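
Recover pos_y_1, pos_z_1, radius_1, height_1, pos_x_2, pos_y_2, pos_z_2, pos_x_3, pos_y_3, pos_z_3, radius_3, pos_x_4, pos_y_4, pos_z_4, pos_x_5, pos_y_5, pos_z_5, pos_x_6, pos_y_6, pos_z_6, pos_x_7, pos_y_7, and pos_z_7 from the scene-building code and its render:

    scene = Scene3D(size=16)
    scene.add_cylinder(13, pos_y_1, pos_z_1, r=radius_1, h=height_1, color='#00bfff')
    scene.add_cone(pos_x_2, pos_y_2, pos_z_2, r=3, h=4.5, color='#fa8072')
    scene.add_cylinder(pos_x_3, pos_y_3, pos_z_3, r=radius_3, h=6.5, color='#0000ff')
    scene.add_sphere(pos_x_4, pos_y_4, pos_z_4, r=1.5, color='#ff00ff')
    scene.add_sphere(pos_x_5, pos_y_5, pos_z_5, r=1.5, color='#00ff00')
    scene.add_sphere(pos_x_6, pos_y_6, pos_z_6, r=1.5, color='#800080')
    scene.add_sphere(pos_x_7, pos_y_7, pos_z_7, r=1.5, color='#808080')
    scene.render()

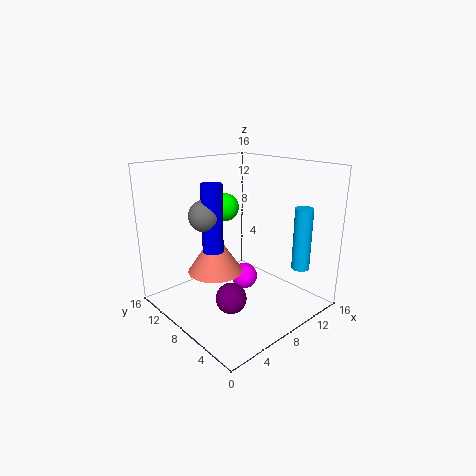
pos_y_1 = 3
pos_z_1 = 4.5
radius_1 = 1
height_1 = 7
pos_x_2 = 5.5
pos_y_2 = 9
pos_z_2 = 4.5
pos_x_3 = 3
pos_y_3 = 6
pos_z_3 = 8.5
radius_3 = 1
pos_x_4 = 9
pos_y_4 = 8
pos_z_4 = 3
pos_x_5 = 7
pos_y_5 = 9
pos_z_5 = 11.5
pos_x_6 = 3.5
pos_y_6 = 4
pos_z_6 = 4
pos_x_7 = 2.5
pos_y_7 = 6.5
pos_z_7 = 12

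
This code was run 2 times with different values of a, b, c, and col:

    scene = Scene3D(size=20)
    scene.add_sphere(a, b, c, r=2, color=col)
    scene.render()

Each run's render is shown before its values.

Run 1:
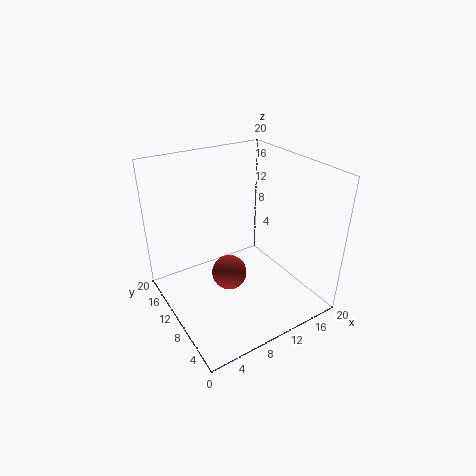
a = 5; b = 4; c = 10; col = 'brown'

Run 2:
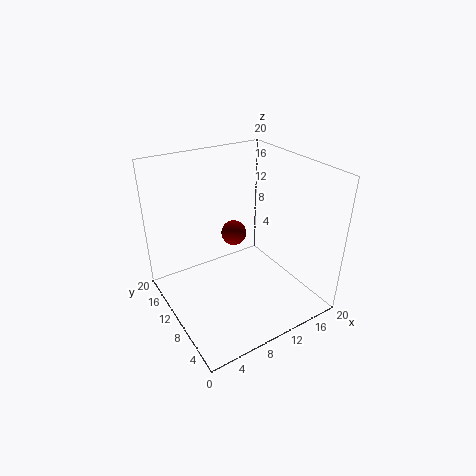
a = 13; b = 16; c = 7; col = 'maroon'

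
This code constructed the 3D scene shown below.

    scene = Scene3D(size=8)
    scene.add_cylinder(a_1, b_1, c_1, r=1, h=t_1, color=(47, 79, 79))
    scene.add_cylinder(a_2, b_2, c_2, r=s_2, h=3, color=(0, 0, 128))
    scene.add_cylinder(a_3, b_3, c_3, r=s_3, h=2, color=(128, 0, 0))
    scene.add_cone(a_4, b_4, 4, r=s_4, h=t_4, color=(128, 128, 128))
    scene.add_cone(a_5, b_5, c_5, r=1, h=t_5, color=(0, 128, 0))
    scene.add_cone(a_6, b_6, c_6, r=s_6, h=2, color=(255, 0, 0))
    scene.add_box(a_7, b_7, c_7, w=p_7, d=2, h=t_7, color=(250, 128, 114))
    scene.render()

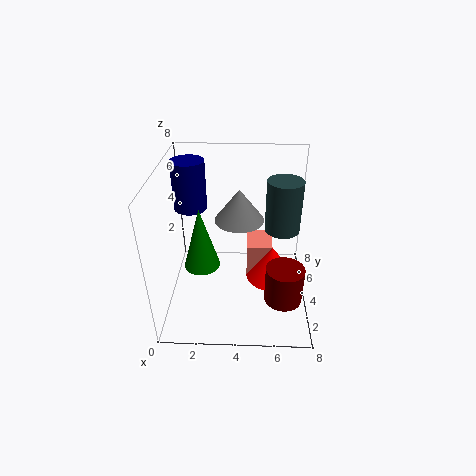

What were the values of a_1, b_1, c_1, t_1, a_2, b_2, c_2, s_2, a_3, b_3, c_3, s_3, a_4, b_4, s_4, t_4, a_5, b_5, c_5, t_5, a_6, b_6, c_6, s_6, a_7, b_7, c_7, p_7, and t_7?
a_1 = 6.5, b_1 = 5, c_1 = 4, t_1 = 3, a_2 = 1, b_2 = 6.5, c_2 = 4.5, s_2 = 1, a_3 = 6.5, b_3 = 2, c_3 = 1.5, s_3 = 1, a_4 = 4, b_4 = 6, s_4 = 1.5, t_4 = 2, a_5 = 2, b_5 = 3.5, c_5 = 2.5, t_5 = 3.5, a_6 = 6, b_6 = 4.5, c_6 = 1, s_6 = 1.5, a_7 = 4.5, b_7 = 4.5, c_7 = 1, p_7 = 1.5, t_7 = 2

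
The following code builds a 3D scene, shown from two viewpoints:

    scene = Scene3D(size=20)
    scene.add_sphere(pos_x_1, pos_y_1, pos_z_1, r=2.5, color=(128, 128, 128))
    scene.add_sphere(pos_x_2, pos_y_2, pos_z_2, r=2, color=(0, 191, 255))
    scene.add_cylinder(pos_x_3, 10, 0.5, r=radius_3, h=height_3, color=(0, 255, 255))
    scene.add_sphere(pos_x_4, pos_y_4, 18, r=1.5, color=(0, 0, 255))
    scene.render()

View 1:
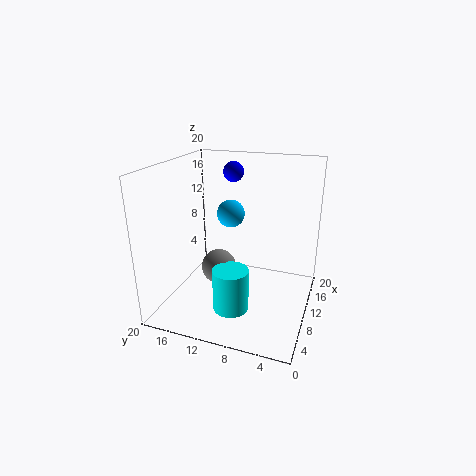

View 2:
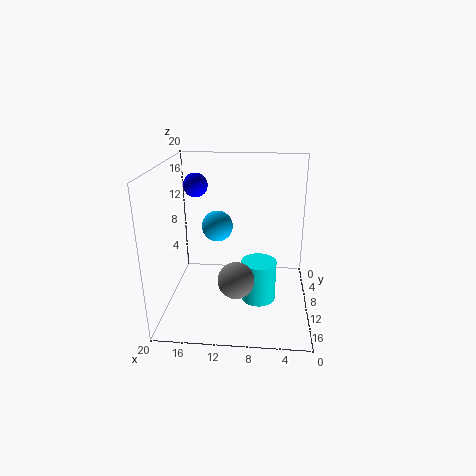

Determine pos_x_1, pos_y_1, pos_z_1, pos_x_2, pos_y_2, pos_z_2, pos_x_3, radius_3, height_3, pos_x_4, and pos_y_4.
pos_x_1 = 10, pos_y_1 = 13, pos_z_1 = 5, pos_x_2 = 12.5, pos_y_2 = 12, pos_z_2 = 12.5, pos_x_3 = 7, radius_3 = 2.5, height_3 = 6, pos_x_4 = 15, pos_y_4 = 12.5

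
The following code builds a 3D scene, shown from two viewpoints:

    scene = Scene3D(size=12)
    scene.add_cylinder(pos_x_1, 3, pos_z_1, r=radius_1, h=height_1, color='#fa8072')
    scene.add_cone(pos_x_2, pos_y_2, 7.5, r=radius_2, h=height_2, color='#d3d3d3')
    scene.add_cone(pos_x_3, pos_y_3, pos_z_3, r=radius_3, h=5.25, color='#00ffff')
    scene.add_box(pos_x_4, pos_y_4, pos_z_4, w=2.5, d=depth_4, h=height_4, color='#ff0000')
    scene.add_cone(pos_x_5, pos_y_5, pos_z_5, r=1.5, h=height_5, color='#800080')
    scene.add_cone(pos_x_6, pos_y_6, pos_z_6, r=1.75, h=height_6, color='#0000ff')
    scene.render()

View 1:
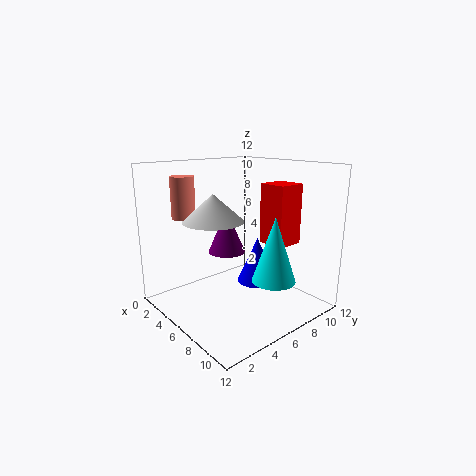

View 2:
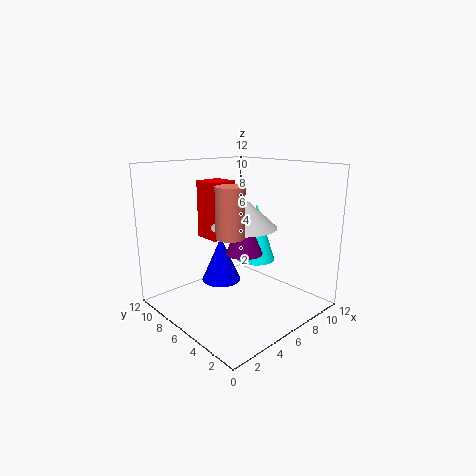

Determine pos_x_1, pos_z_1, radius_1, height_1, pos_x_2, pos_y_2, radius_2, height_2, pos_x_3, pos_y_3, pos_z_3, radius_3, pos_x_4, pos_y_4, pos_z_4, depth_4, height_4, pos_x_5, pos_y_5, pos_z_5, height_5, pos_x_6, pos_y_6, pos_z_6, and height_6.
pos_x_1 = 2.5
pos_z_1 = 7.5
radius_1 = 1
height_1 = 3.5
pos_x_2 = 5
pos_y_2 = 4.25
radius_2 = 2.5
height_2 = 2.25
pos_x_3 = 9.25
pos_y_3 = 7
pos_z_3 = 3
radius_3 = 1.75
pos_x_4 = 5.75
pos_y_4 = 8.75
pos_z_4 = 5
depth_4 = 2.5
height_4 = 5.25
pos_x_5 = 5.75
pos_y_5 = 5
pos_z_5 = 5
height_5 = 3.5
pos_x_6 = 6
pos_y_6 = 8.25
pos_z_6 = 1.5
height_6 = 4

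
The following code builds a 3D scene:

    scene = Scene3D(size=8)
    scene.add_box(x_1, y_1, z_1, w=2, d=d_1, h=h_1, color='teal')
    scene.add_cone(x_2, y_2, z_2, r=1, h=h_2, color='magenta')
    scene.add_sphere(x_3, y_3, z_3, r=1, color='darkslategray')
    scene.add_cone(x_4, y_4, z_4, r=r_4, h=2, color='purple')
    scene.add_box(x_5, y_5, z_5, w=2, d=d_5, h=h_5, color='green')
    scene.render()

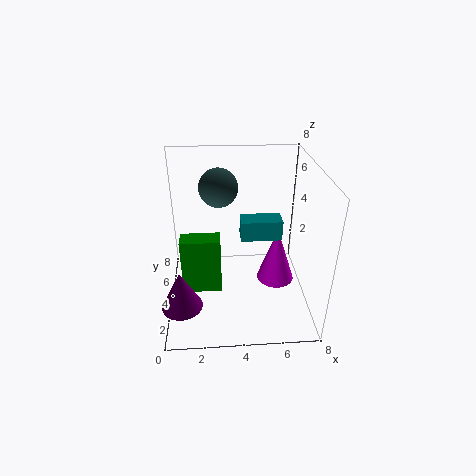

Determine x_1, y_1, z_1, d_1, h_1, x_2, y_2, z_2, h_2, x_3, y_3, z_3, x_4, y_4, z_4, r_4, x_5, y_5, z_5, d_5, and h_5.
x_1 = 4; y_1 = 2; z_1 = 5; d_1 = 1; h_1 = 1; x_2 = 6; y_2 = 3; z_2 = 2; h_2 = 3; x_3 = 3; y_3 = 4; z_3 = 7; x_4 = 1; y_4 = 1; z_4 = 2; r_4 = 1; x_5 = 1; y_5 = 2; z_5 = 2; d_5 = 1; h_5 = 3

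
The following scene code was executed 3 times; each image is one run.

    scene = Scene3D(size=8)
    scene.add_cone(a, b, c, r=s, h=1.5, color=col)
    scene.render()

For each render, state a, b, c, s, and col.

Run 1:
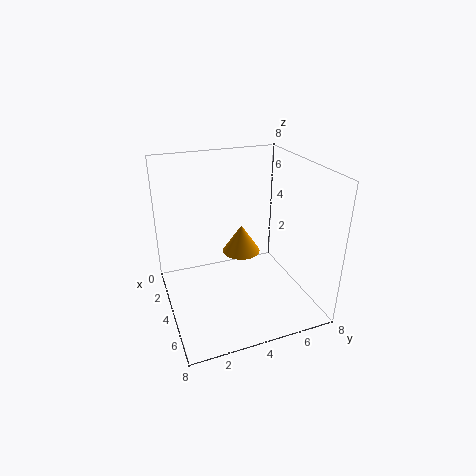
a = 4.5; b = 4; c = 3.5; s = 1; col = 'orange'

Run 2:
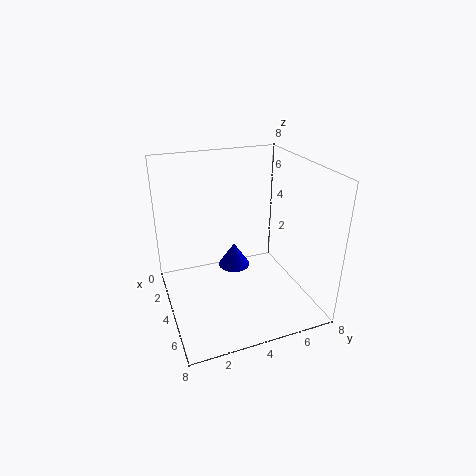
a = 2; b = 4.5; c = 1; s = 1; col = 'blue'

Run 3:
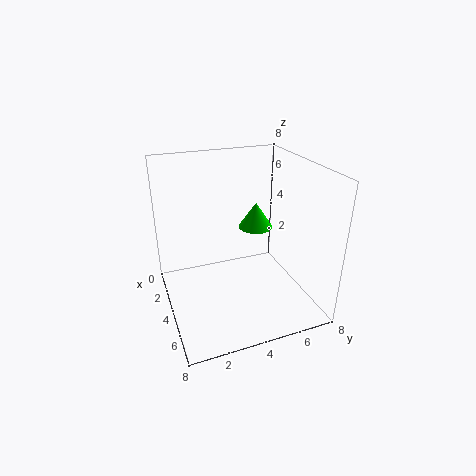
a = 3; b = 5.5; c = 4; s = 1; col = 'lime'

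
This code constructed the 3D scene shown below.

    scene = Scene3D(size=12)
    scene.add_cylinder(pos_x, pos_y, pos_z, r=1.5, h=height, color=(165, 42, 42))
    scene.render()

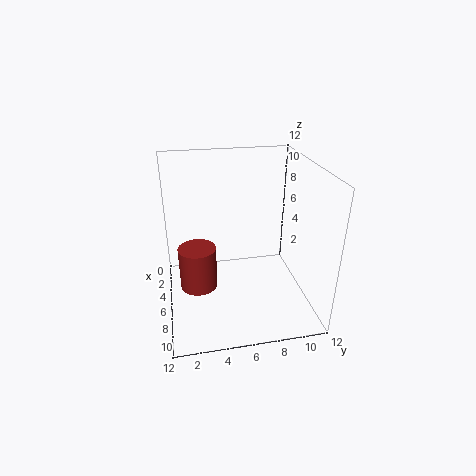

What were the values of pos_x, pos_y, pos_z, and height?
pos_x = 7
pos_y = 2.5
pos_z = 2.5
height = 3.5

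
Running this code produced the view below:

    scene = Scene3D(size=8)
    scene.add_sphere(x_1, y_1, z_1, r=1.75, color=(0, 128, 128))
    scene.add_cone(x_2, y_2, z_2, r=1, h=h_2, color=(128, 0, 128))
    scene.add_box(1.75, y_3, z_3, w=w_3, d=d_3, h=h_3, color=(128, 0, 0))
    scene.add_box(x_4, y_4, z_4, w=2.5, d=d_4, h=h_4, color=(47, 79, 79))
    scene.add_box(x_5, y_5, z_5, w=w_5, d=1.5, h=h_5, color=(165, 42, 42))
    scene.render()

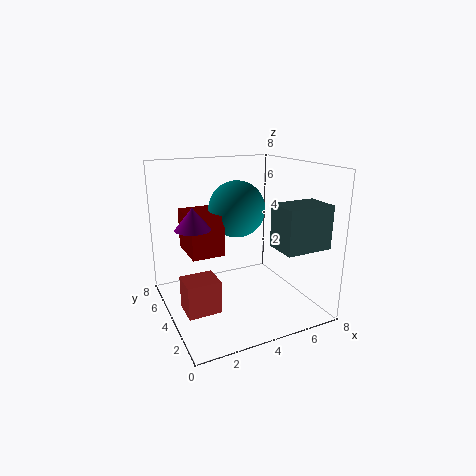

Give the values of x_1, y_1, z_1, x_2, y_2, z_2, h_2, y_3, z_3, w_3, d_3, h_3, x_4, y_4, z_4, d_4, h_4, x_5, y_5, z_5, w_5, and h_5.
x_1 = 5; y_1 = 6.25; z_1 = 5; x_2 = 1.75; y_2 = 5; z_2 = 4.5; h_2 = 1.25; y_3 = 5.25; z_3 = 2.5; w_3 = 2; d_3 = 2.75; h_3 = 2.5; x_4 = 5; y_4 = 0.5; z_4 = 4; d_4 = 1.75; h_4 = 2.25; x_5 = 0.5; y_5 = 2.25; z_5 = 0.75; w_5 = 1.75; h_5 = 1.75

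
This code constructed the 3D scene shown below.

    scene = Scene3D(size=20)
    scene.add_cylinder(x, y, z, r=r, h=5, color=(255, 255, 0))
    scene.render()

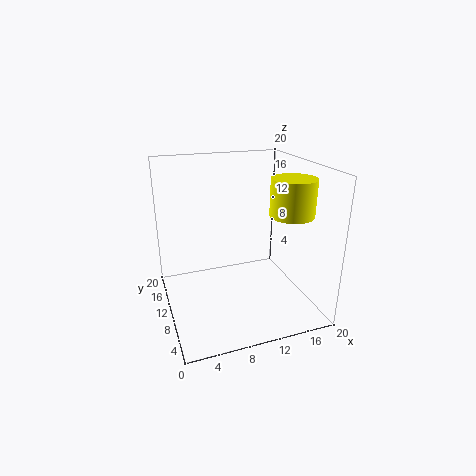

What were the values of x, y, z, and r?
x = 16.5, y = 7, z = 13.5, r = 3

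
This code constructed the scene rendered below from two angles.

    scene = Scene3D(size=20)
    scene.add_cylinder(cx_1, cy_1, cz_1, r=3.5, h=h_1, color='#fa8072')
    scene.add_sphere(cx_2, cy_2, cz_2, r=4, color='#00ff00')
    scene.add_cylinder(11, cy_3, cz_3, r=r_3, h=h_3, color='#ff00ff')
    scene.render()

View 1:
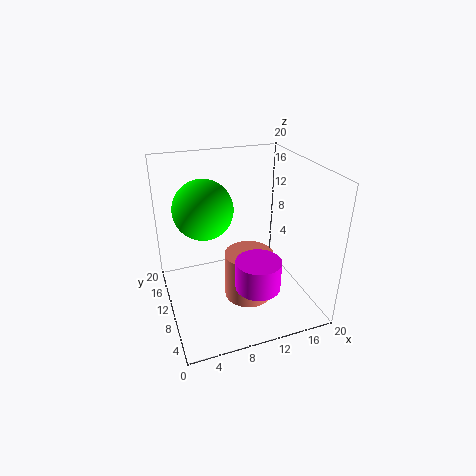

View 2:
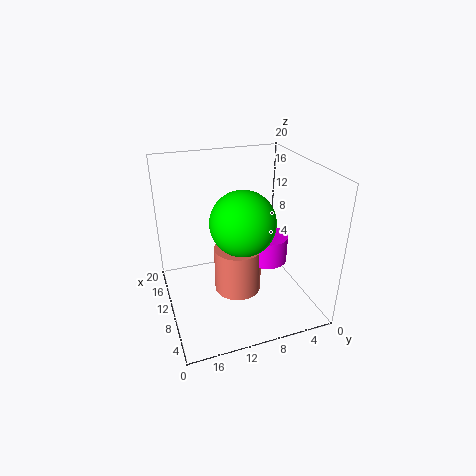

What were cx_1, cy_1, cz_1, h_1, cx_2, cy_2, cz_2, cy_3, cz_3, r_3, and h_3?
cx_1 = 11.5
cy_1 = 9.5
cz_1 = 0.5
h_1 = 7
cx_2 = 5.5
cy_2 = 11
cz_2 = 14.5
cy_3 = 5
cz_3 = 5
r_3 = 3
h_3 = 4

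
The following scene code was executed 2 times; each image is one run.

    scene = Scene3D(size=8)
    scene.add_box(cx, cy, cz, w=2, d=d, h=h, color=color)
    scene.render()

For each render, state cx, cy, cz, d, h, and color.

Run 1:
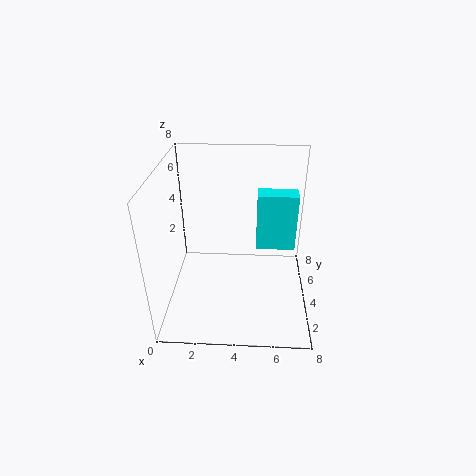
cx = 5; cy = 3; cz = 4; d = 1; h = 3; color = 'cyan'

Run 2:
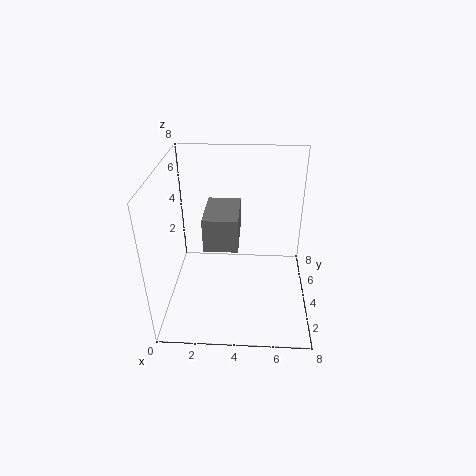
cx = 2; cy = 4; cz = 3; d = 3; h = 2; color = 'gray'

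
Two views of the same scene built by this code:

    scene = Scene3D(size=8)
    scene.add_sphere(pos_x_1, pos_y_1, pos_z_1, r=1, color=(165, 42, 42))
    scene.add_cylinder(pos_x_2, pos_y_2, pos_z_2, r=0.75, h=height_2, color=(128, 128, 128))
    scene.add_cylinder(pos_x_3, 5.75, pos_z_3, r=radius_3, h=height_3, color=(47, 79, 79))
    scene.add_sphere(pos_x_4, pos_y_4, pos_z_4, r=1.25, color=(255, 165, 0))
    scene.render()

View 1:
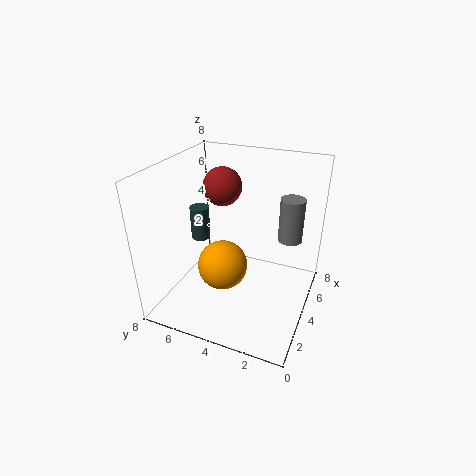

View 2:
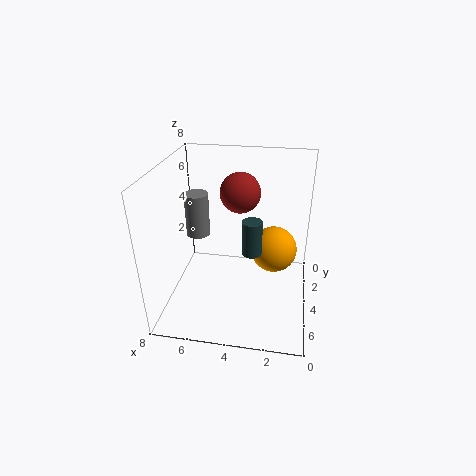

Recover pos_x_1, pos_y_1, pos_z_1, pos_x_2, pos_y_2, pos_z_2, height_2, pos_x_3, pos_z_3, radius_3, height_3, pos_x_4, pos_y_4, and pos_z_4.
pos_x_1 = 3.75, pos_y_1 = 4.75, pos_z_1 = 7, pos_x_2 = 7, pos_y_2 = 1.75, pos_z_2 = 2.75, height_2 = 2.75, pos_x_3 = 3, pos_z_3 = 4.25, radius_3 = 0.5, height_3 = 1.75, pos_x_4 = 2, pos_y_4 = 4, pos_z_4 = 3.5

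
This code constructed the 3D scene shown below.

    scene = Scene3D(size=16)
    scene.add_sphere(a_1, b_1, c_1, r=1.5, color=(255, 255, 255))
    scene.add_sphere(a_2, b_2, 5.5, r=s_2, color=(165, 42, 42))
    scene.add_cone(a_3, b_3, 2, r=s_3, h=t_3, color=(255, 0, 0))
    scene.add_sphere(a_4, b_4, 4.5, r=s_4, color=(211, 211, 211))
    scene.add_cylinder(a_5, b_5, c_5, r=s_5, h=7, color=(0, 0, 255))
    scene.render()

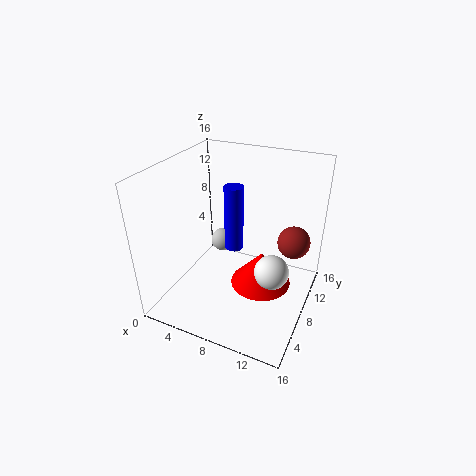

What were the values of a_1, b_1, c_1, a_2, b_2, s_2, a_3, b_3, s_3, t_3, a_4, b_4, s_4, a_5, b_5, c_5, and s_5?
a_1 = 14; b_1 = 2; c_1 = 9.5; a_2 = 13; b_2 = 13.5; s_2 = 2; a_3 = 10.5; b_3 = 9; s_3 = 3.5; t_3 = 4; a_4 = 4; b_4 = 12; s_4 = 1.5; a_5 = 8; b_5 = 7; c_5 = 7.5; s_5 = 1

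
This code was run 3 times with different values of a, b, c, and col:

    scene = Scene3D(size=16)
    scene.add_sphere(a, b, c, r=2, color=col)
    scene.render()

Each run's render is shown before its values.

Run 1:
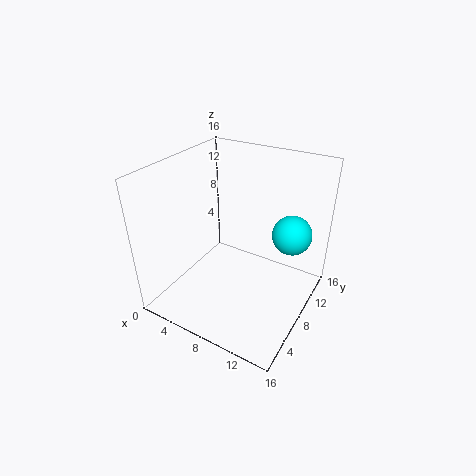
a = 14, b = 8.5, c = 10, col = 'cyan'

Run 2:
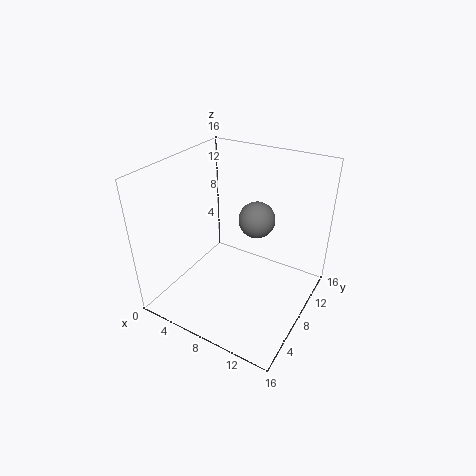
a = 9.5, b = 9.5, c = 10, col = 'gray'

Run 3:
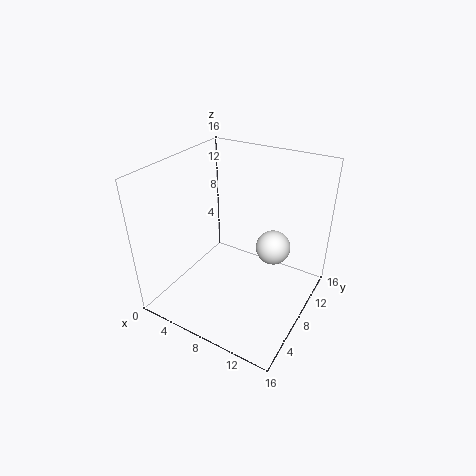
a = 11, b = 11, c = 6, col = 'white'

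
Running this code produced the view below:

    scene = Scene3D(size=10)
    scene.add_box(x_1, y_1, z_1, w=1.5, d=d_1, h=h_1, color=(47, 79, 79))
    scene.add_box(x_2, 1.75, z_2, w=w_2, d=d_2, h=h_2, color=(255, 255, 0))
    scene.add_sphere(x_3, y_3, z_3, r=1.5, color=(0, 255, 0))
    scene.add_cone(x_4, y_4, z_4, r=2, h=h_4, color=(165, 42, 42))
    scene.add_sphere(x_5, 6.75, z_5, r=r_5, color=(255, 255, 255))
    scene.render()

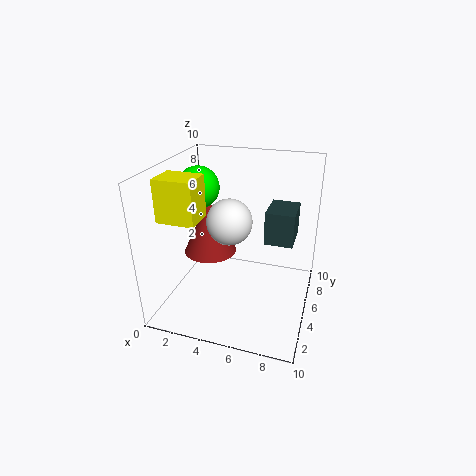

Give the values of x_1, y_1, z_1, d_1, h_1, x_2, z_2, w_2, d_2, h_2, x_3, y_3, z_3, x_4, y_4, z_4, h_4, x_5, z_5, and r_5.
x_1 = 7.75; y_1 = 0.75; z_1 = 7.25; d_1 = 2; h_1 = 1.75; x_2 = 0.75; z_2 = 7; w_2 = 2.5; d_2 = 2; h_2 = 2.75; x_3 = 1.75; y_3 = 6; z_3 = 8; x_4 = 2.25; y_4 = 6.5; z_4 = 2.75; h_4 = 4.25; x_5 = 3.75; z_5 = 5.25; r_5 = 1.75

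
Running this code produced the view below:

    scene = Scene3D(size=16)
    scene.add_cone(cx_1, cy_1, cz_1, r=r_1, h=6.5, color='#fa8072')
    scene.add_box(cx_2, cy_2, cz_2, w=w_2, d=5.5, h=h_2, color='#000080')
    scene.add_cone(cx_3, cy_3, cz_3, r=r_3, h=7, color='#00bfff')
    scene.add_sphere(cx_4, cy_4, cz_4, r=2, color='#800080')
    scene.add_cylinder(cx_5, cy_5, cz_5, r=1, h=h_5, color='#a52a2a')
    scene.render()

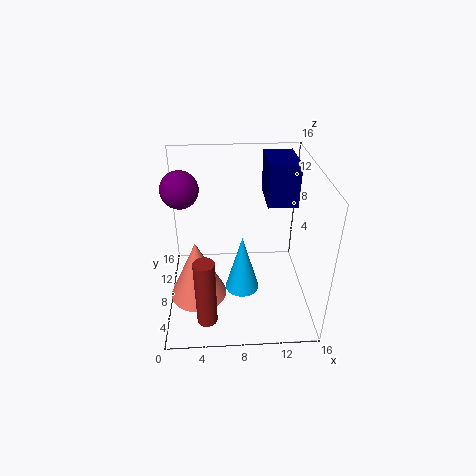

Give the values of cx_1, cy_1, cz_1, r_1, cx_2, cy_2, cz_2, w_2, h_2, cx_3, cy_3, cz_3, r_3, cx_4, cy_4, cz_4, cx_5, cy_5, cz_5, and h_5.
cx_1 = 3.5
cy_1 = 5
cz_1 = 3
r_1 = 3
cx_2 = 11.5
cy_2 = 10
cz_2 = 10.5
w_2 = 3.5
h_2 = 5
cx_3 = 8.5
cy_3 = 8
cz_3 = 1
r_3 = 2
cx_4 = 2
cy_4 = 9
cz_4 = 13.5
cx_5 = 4.5
cy_5 = 1
cz_5 = 3
h_5 = 7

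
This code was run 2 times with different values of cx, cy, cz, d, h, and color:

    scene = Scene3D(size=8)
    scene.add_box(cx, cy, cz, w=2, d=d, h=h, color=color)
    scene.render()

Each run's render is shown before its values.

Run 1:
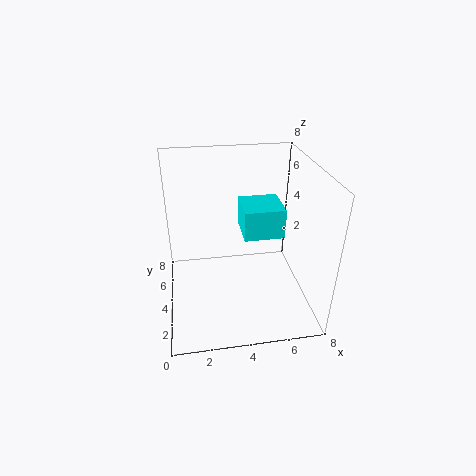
cx = 4, cy = 2, cz = 5, d = 2, h = 1.5, color = 'cyan'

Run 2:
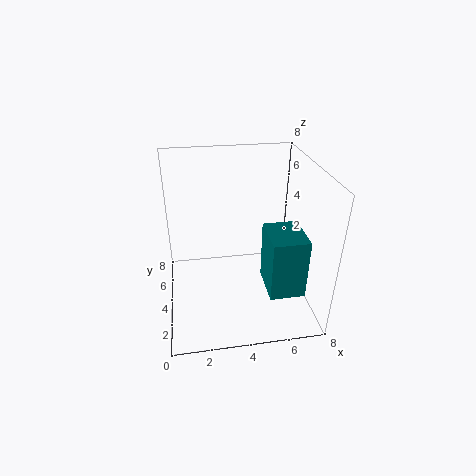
cx = 5.5, cy = 2, cz = 1, d = 2.5, h = 3.5, color = 'teal'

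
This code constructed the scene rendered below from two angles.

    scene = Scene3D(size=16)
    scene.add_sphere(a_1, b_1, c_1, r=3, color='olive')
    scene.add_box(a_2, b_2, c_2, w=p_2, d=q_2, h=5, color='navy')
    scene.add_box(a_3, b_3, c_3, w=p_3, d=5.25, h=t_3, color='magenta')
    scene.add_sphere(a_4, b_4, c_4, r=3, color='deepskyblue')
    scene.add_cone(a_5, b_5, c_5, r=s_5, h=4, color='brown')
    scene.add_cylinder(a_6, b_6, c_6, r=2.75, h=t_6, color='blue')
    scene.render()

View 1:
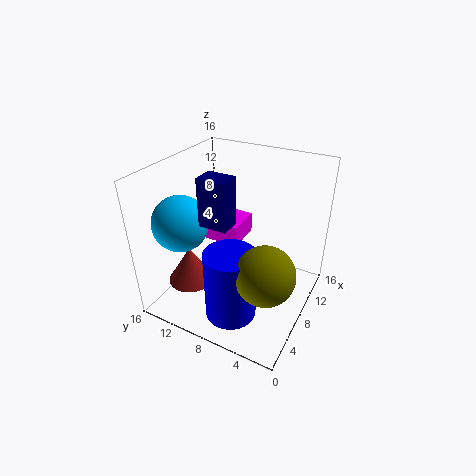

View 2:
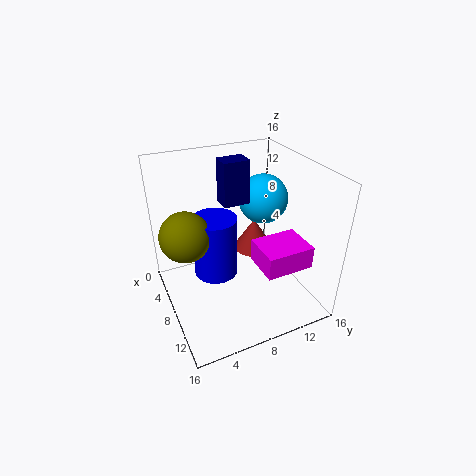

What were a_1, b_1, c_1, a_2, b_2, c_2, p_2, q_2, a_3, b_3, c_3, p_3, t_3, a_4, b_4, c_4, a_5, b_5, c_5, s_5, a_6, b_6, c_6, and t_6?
a_1 = 4.25; b_1 = 3; c_1 = 7.25; a_2 = 4; b_2 = 7.25; c_2 = 11; p_2 = 2.25; q_2 = 3; a_3 = 9.25; b_3 = 9; c_3 = 5.75; p_3 = 4.25; t_3 = 2.5; a_4 = 4.5; b_4 = 13; c_4 = 10.25; a_5 = 4.25; b_5 = 12; c_5 = 3.5; s_5 = 2.5; a_6 = 4; b_6 = 6.75; c_6 = 1; t_6 = 7.75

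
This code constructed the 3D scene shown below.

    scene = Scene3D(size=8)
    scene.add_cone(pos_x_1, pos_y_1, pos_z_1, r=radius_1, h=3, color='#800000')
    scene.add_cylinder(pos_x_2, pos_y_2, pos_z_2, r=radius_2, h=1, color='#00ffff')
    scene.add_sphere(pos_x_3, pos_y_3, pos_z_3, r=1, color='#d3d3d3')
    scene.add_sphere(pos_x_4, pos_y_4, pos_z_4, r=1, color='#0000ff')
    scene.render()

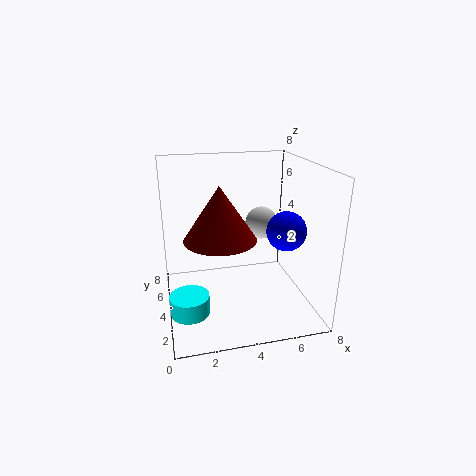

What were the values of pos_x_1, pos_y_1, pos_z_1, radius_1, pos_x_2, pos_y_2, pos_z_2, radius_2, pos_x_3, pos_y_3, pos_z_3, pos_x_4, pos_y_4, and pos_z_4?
pos_x_1 = 3; pos_y_1 = 4; pos_z_1 = 4; radius_1 = 2; pos_x_2 = 1; pos_y_2 = 2; pos_z_2 = 1; radius_2 = 1; pos_x_3 = 6; pos_y_3 = 6; pos_z_3 = 4; pos_x_4 = 6; pos_y_4 = 2; pos_z_4 = 5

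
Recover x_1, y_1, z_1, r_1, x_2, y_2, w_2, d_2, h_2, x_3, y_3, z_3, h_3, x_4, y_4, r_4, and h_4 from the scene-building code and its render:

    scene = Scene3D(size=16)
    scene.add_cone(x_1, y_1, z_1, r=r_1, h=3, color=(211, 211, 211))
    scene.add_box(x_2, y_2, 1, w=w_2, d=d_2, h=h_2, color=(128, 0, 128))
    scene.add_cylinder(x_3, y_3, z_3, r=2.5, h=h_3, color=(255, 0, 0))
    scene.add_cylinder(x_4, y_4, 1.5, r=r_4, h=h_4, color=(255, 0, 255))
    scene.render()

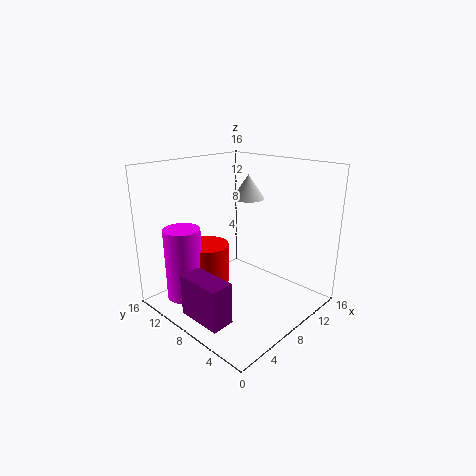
x_1 = 13; y_1 = 11; z_1 = 11; r_1 = 2; x_2 = 1; y_2 = 4.5; w_2 = 2.5; d_2 = 5; h_2 = 4.5; x_3 = 6; y_3 = 11; z_3 = 2.5; h_3 = 4.5; x_4 = 3; y_4 = 11.5; r_4 = 2; h_4 = 8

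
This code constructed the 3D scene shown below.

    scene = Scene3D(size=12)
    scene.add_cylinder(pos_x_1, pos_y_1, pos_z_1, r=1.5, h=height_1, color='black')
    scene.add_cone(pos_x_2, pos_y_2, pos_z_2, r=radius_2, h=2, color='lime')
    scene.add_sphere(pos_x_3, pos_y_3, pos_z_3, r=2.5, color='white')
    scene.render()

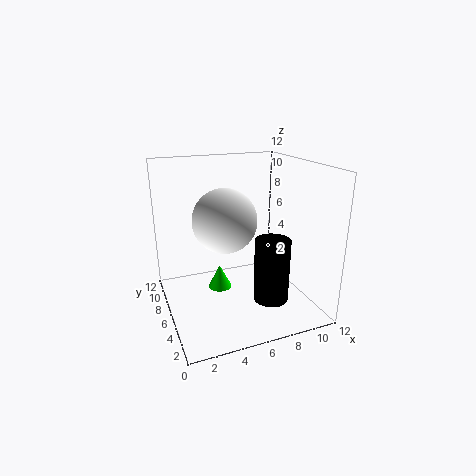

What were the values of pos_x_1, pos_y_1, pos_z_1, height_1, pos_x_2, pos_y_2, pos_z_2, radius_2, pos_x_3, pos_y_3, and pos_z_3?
pos_x_1 = 8.5, pos_y_1 = 4.5, pos_z_1 = 0.5, height_1 = 5.5, pos_x_2 = 4.5, pos_y_2 = 6.5, pos_z_2 = 1.5, radius_2 = 1, pos_x_3 = 4.5, pos_y_3 = 5, pos_z_3 = 8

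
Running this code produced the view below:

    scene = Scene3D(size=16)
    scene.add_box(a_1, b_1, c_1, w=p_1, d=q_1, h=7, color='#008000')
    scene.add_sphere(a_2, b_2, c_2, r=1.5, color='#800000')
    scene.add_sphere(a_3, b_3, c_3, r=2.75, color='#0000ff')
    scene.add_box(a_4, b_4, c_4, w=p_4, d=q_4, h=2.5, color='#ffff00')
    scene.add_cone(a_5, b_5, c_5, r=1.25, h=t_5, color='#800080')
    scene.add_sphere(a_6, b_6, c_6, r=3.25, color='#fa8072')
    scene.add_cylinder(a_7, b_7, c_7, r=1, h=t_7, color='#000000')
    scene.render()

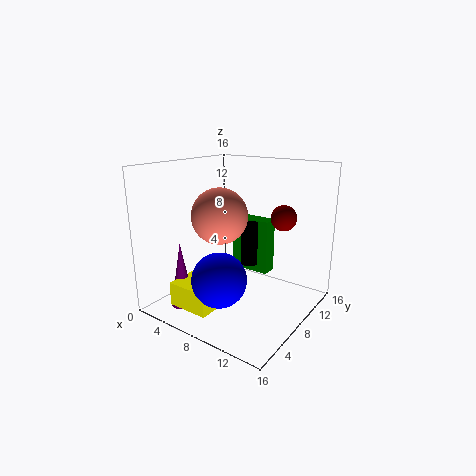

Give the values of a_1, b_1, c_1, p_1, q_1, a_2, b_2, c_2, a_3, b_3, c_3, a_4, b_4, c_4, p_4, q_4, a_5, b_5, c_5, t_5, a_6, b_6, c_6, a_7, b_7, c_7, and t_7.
a_1 = 3.25; b_1 = 13.5; c_1 = 1.5; p_1 = 5.25; q_1 = 2; a_2 = 11.25; b_2 = 12.5; c_2 = 9.75; a_3 = 9.25; b_3 = 3; c_3 = 5.25; a_4 = 4.5; b_4 = 0.75; c_4 = 2; p_4 = 4.5; q_4 = 4.25; a_5 = 4.5; b_5 = 2.5; c_5 = 1.25; t_5 = 7; a_6 = 5.25; b_6 = 8.25; c_6 = 10; a_7 = 7.25; b_7 = 11.5; c_7 = 3.5; t_7 = 5.25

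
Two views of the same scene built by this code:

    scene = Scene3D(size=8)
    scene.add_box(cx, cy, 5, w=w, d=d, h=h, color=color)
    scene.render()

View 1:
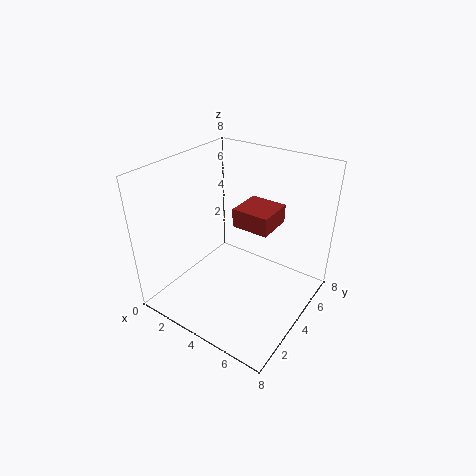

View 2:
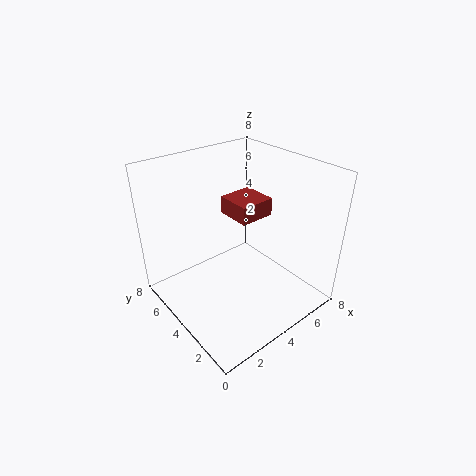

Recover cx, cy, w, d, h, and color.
cx = 4; cy = 3.5; w = 2; d = 2; h = 1; color = 'brown'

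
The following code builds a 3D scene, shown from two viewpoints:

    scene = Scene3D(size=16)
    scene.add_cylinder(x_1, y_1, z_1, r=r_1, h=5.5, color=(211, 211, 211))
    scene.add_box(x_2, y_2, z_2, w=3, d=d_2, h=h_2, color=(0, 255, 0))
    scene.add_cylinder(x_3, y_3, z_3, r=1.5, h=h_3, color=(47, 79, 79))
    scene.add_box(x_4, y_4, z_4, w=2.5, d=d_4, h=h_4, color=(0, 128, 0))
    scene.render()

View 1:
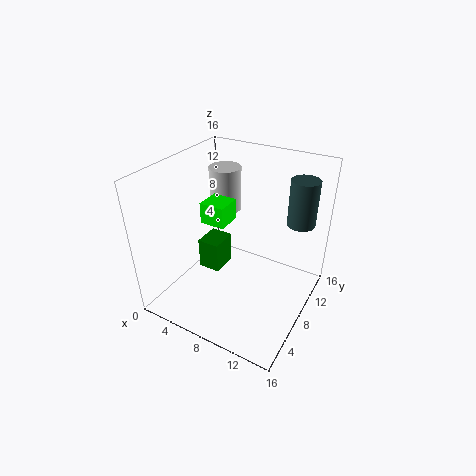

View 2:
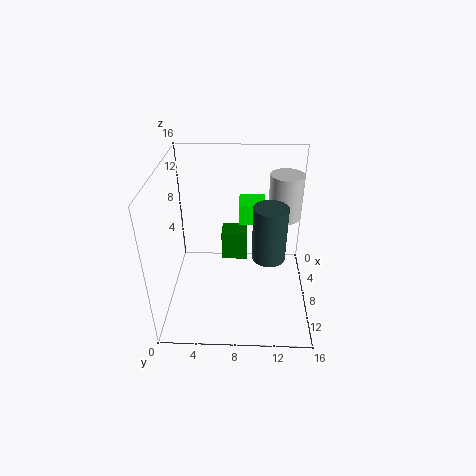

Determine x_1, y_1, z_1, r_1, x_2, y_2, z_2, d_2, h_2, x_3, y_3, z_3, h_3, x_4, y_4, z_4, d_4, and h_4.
x_1 = 3
y_1 = 13.5
z_1 = 8
r_1 = 2
x_2 = 3
y_2 = 8
z_2 = 8.5
d_2 = 3
h_2 = 2.5
x_3 = 14
y_3 = 11
z_3 = 10
h_3 = 5
x_4 = 4
y_4 = 6
z_4 = 4
d_4 = 3
h_4 = 3.5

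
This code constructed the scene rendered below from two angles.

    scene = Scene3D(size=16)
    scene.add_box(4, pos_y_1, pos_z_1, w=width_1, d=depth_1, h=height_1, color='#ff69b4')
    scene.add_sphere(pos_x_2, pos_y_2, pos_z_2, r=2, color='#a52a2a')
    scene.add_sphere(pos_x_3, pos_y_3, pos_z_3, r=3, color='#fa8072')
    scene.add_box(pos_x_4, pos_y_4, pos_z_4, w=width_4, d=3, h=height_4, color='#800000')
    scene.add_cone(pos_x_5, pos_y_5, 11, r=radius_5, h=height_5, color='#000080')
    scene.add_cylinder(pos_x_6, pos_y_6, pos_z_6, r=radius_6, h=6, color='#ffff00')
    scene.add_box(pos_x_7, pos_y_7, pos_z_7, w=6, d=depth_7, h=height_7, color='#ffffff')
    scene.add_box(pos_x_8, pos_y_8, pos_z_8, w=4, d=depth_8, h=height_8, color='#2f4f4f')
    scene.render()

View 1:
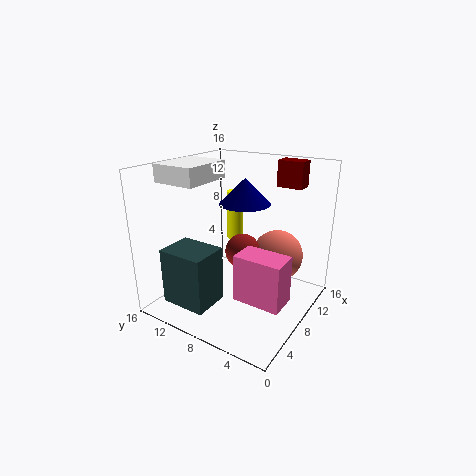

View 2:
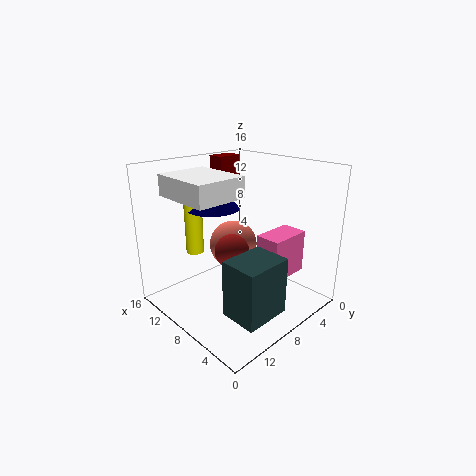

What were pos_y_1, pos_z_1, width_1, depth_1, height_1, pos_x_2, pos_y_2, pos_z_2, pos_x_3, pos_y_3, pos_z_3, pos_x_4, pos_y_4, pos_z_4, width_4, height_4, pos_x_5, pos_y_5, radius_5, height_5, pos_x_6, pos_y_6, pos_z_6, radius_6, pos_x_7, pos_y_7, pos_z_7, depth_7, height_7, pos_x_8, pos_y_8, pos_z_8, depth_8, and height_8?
pos_y_1 = 1
pos_z_1 = 3
width_1 = 3
depth_1 = 5
height_1 = 5
pos_x_2 = 9
pos_y_2 = 8
pos_z_2 = 6
pos_x_3 = 12
pos_y_3 = 5
pos_z_3 = 5
pos_x_4 = 13
pos_y_4 = 3
pos_z_4 = 13
width_4 = 2
height_4 = 3
pos_x_5 = 11
pos_y_5 = 9
radius_5 = 3
height_5 = 3
pos_x_6 = 12
pos_y_6 = 11
pos_z_6 = 6
radius_6 = 1
pos_x_7 = 4
pos_y_7 = 11
pos_z_7 = 14
depth_7 = 5
height_7 = 2
pos_x_8 = 1
pos_y_8 = 8
pos_z_8 = 2
depth_8 = 5
height_8 = 6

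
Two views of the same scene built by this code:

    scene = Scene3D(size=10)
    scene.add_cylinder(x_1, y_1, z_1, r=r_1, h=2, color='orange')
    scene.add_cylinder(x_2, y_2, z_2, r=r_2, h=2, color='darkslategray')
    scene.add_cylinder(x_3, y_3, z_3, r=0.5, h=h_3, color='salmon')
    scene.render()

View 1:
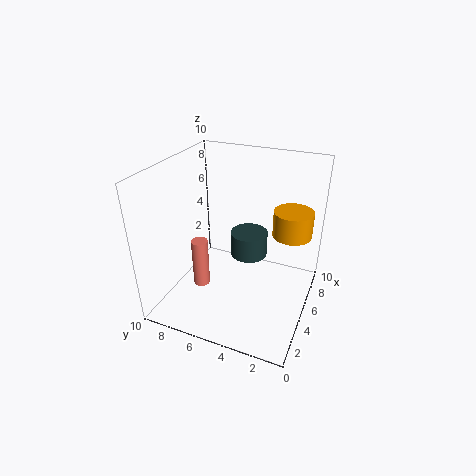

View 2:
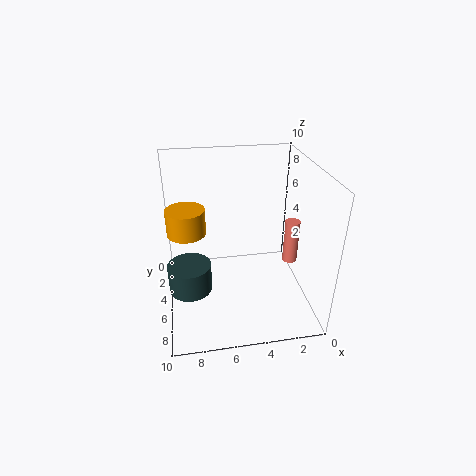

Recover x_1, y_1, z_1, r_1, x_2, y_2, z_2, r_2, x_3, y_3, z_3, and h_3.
x_1 = 8.5, y_1 = 2, z_1 = 4, r_1 = 1.5, x_2 = 8.5, y_2 = 5.5, z_2 = 1.5, r_2 = 1.5, x_3 = 1.5, y_3 = 6, z_3 = 3.5, h_3 = 3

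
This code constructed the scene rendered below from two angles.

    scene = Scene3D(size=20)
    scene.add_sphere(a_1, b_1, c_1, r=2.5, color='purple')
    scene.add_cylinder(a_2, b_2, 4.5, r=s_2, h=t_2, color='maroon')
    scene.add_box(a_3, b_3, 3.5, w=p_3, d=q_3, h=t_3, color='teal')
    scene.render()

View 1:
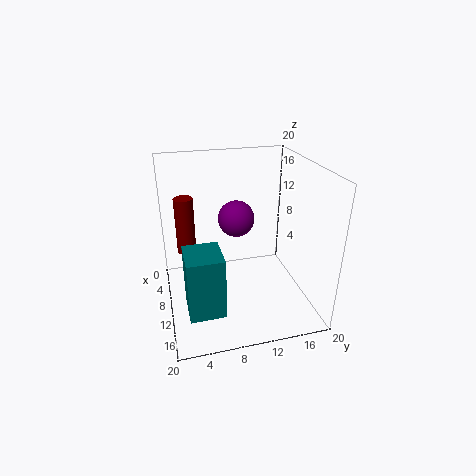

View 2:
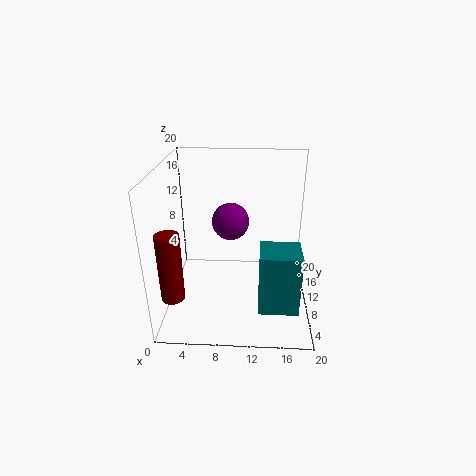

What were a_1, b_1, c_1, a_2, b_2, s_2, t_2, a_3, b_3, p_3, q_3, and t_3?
a_1 = 9
b_1 = 10
c_1 = 12.5
a_2 = 2
b_2 = 3.5
s_2 = 1.5
t_2 = 9
a_3 = 13
b_3 = 2
p_3 = 5
q_3 = 4.5
t_3 = 8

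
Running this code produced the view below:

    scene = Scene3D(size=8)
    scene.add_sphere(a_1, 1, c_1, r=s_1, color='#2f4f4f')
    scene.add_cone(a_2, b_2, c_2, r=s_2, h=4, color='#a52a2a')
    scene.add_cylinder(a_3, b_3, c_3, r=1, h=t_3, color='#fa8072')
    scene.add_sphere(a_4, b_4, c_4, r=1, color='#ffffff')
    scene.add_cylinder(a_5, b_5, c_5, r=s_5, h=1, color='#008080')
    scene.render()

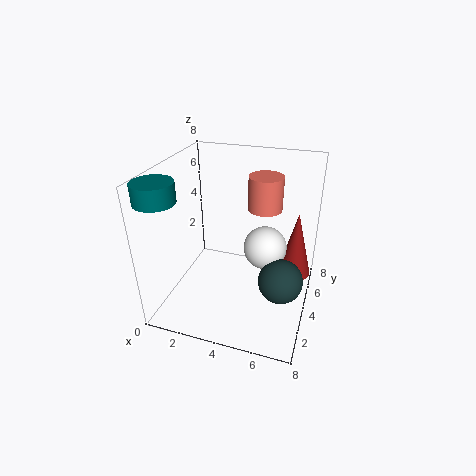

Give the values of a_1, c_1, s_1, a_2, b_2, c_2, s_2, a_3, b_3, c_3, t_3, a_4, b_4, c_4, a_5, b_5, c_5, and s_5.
a_1 = 7; c_1 = 4; s_1 = 1; a_2 = 7; b_2 = 6; c_2 = 1; s_2 = 1; a_3 = 5; b_3 = 6; c_3 = 5; t_3 = 2; a_4 = 6; b_4 = 2; c_4 = 5; a_5 = 1; b_5 = 1; c_5 = 7; s_5 = 1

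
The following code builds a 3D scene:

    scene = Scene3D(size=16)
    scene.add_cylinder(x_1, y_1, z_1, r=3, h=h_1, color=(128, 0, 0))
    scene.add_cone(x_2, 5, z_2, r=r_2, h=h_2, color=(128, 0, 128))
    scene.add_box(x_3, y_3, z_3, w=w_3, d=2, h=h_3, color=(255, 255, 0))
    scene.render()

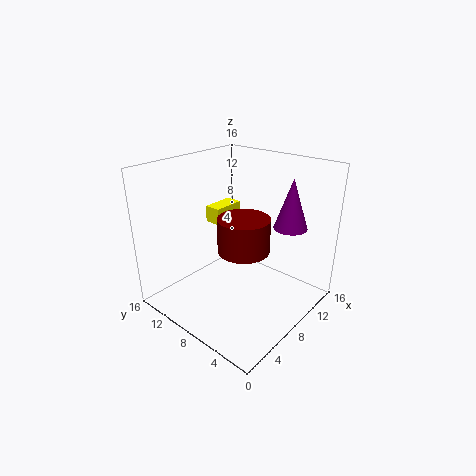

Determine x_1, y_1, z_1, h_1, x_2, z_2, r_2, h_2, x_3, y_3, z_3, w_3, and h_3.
x_1 = 9; y_1 = 8; z_1 = 6; h_1 = 4; x_2 = 14; z_2 = 8; r_2 = 2; h_2 = 6; x_3 = 9; y_3 = 12; z_3 = 8; w_3 = 4; h_3 = 2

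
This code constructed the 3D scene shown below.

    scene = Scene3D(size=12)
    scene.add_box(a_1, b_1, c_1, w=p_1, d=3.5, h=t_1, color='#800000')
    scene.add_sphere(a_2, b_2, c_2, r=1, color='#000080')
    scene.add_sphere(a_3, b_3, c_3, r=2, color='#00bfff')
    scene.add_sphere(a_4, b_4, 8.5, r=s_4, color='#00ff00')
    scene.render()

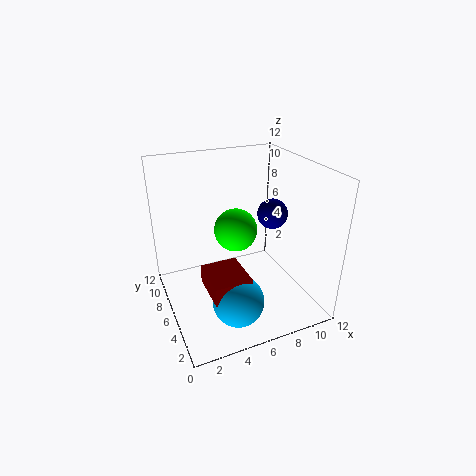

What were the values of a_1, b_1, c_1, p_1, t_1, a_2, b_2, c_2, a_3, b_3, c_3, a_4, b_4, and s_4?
a_1 = 2.5
b_1 = 2
c_1 = 3
p_1 = 3
t_1 = 1.5
a_2 = 6.5
b_2 = 1.5
c_2 = 10
a_3 = 4.5
b_3 = 2.5
c_3 = 2.5
a_4 = 4.5
b_4 = 3
s_4 = 1.5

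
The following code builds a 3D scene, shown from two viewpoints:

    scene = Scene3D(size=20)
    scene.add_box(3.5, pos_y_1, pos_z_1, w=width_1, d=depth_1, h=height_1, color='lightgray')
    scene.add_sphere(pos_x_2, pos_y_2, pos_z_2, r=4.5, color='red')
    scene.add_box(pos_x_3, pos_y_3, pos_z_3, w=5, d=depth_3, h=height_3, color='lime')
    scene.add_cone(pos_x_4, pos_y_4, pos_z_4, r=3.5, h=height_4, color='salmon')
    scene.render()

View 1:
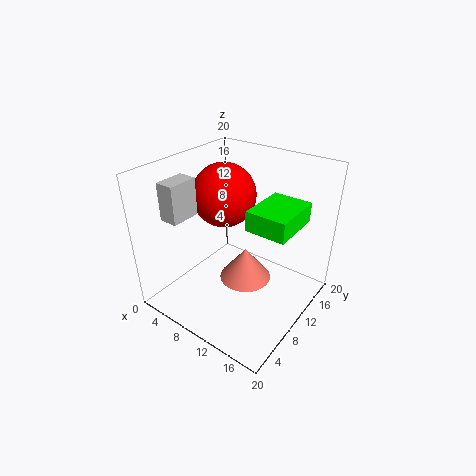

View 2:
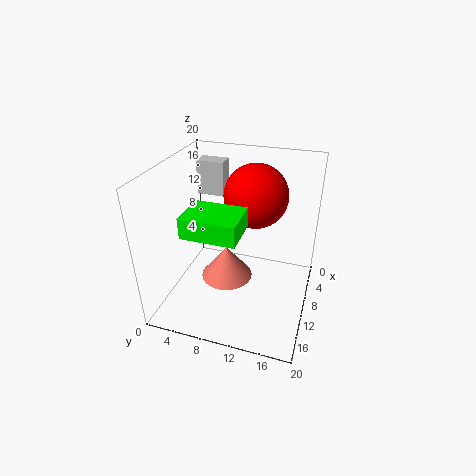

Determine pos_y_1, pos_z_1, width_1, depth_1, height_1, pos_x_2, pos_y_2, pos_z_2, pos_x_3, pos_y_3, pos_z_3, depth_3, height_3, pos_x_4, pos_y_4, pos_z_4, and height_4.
pos_y_1 = 2.5, pos_z_1 = 14, width_1 = 2.5, depth_1 = 4, height_1 = 5, pos_x_2 = 6.5, pos_y_2 = 11.5, pos_z_2 = 15, pos_x_3 = 14, pos_y_3 = 6, pos_z_3 = 14.5, depth_3 = 6.5, height_3 = 2.5, pos_x_4 = 12, pos_y_4 = 9, pos_z_4 = 5, height_4 = 4.5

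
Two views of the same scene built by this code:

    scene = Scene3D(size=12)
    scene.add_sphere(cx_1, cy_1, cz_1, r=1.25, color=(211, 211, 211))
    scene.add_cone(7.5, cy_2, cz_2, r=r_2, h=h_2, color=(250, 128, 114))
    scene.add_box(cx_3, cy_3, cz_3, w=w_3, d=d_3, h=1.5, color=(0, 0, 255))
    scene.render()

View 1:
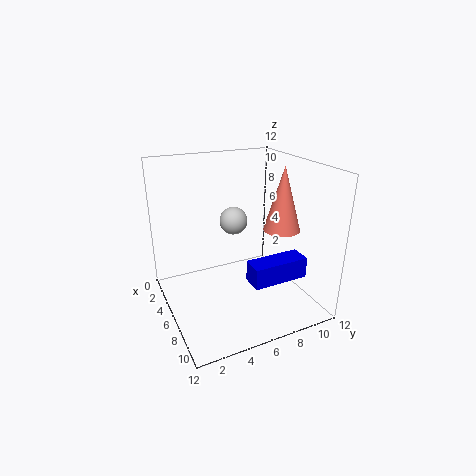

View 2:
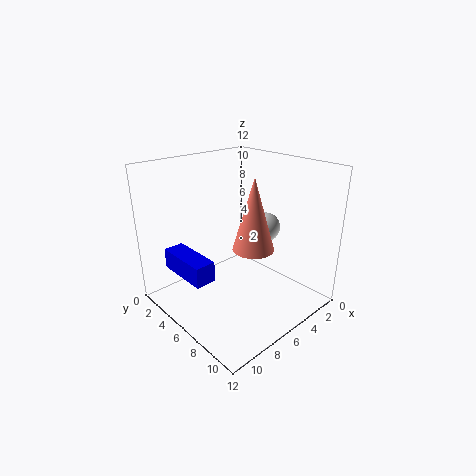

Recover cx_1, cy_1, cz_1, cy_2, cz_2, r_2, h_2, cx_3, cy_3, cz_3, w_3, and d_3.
cx_1 = 3.5; cy_1 = 6.75; cz_1 = 6.5; cy_2 = 9.25; cz_2 = 6.75; r_2 = 1.5; h_2 = 5.25; cx_3 = 10.5; cy_3 = 4.5; cz_3 = 5; w_3 = 1.5; d_3 = 4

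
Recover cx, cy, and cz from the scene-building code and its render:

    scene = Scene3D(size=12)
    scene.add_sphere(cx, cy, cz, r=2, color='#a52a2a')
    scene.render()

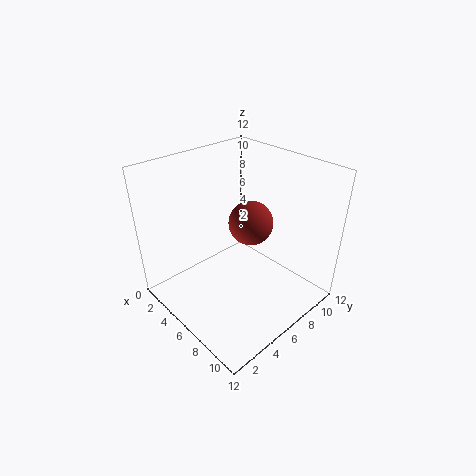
cx = 5, cy = 8.5, cz = 6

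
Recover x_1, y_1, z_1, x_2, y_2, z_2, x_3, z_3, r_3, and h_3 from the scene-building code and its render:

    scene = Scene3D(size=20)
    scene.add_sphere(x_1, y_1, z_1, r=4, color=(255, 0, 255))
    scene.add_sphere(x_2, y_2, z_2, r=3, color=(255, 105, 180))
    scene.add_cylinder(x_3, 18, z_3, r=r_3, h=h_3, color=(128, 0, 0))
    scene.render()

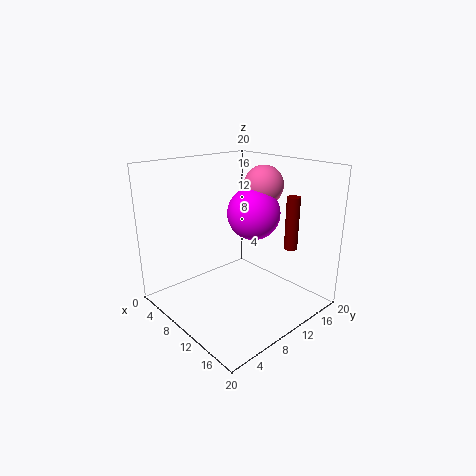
x_1 = 8; y_1 = 15; z_1 = 12; x_2 = 8; y_2 = 17; z_2 = 16; x_3 = 13; z_3 = 7; r_3 = 1; h_3 = 8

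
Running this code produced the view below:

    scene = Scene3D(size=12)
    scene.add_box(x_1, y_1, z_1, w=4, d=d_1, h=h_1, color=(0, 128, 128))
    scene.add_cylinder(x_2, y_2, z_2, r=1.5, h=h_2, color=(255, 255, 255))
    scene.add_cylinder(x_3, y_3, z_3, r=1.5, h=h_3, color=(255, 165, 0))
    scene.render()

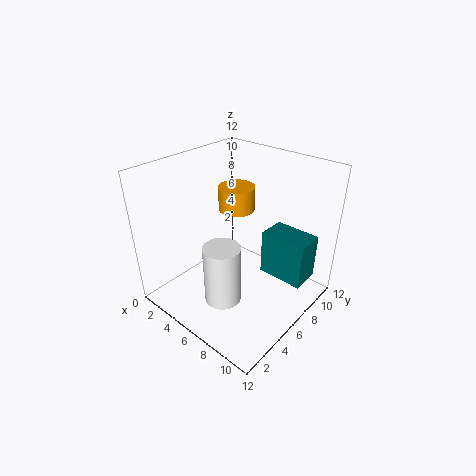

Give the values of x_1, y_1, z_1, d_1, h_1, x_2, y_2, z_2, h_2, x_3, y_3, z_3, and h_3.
x_1 = 7; y_1 = 8; z_1 = 2; d_1 = 2.5; h_1 = 4; x_2 = 6.5; y_2 = 3.5; z_2 = 1.5; h_2 = 5; x_3 = 5; y_3 = 7; z_3 = 8; h_3 = 2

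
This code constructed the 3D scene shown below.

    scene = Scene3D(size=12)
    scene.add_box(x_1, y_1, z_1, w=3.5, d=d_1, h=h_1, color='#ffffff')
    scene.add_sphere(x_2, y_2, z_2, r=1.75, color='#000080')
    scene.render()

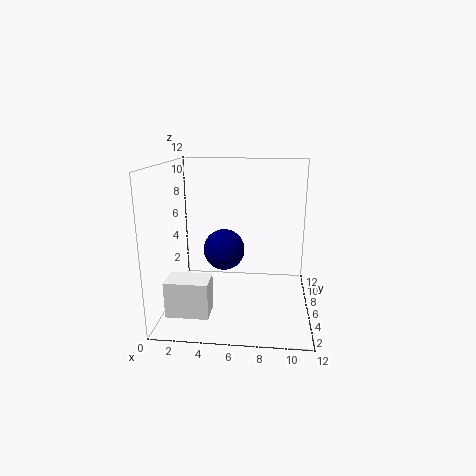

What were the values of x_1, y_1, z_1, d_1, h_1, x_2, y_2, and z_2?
x_1 = 0.5, y_1 = 2.5, z_1 = 0.25, d_1 = 2.25, h_1 = 3, x_2 = 4.75, y_2 = 6.5, z_2 = 4.75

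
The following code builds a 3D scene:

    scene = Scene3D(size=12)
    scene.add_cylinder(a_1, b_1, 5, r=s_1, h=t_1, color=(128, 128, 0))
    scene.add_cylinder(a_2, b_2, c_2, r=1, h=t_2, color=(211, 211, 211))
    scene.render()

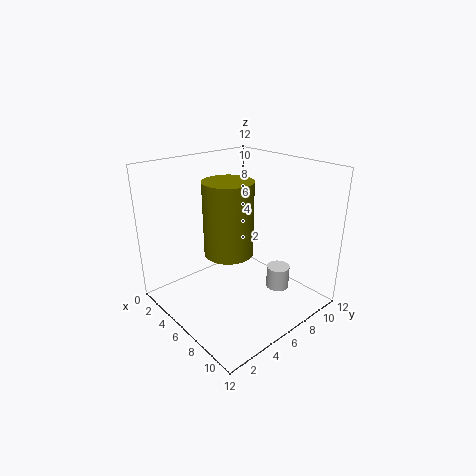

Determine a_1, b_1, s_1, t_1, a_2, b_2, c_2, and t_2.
a_1 = 6
b_1 = 5
s_1 = 2
t_1 = 6
a_2 = 8
b_2 = 9
c_2 = 1
t_2 = 2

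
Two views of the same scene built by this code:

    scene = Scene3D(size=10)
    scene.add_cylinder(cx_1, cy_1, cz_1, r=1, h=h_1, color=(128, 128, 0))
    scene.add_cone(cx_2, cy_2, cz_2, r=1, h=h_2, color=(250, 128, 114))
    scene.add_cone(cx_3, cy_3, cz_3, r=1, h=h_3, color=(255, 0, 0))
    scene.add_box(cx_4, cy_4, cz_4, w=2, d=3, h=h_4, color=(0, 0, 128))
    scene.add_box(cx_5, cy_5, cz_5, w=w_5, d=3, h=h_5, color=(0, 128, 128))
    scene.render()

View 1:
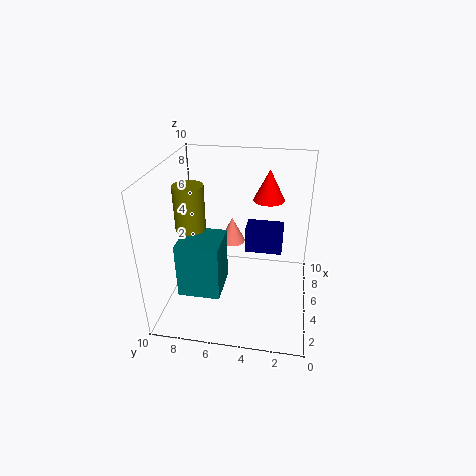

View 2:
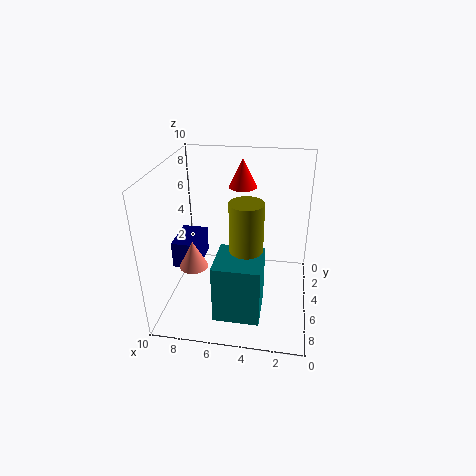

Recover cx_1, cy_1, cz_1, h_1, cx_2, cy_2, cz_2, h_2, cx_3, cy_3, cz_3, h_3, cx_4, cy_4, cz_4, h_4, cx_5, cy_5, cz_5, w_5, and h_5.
cx_1 = 4; cy_1 = 8; cz_1 = 6; h_1 = 3; cx_2 = 8; cy_2 = 6; cz_2 = 3; h_2 = 2; cx_3 = 5; cy_3 = 3; cz_3 = 8; h_3 = 2; cx_4 = 8; cy_4 = 2; cz_4 = 2; h_4 = 2; cx_5 = 3; cy_5 = 6; cz_5 = 1; w_5 = 3; h_5 = 4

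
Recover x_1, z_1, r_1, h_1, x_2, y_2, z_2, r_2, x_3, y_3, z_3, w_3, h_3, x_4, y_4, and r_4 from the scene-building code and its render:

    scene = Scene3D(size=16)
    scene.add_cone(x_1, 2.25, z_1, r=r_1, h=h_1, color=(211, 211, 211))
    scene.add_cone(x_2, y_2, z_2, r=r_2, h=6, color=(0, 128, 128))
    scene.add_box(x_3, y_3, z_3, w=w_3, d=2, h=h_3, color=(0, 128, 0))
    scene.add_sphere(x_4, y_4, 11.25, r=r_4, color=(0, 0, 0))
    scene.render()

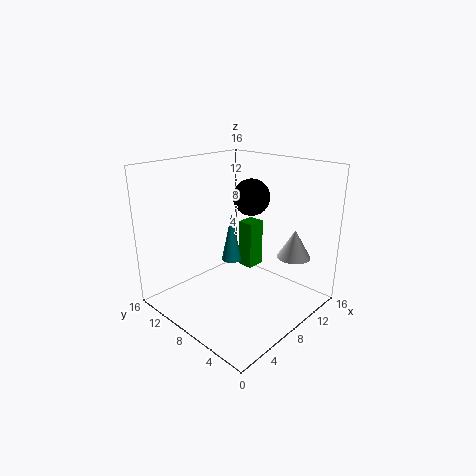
x_1 = 10.5; z_1 = 6.75; r_1 = 1.75; h_1 = 3; x_2 = 10.25; y_2 = 11.25; z_2 = 3.5; r_2 = 1.25; x_3 = 11; y_3 = 8.75; z_3 = 2.75; w_3 = 2.25; h_3 = 5.75; x_4 = 12.75; y_4 = 10.25; r_4 = 2.25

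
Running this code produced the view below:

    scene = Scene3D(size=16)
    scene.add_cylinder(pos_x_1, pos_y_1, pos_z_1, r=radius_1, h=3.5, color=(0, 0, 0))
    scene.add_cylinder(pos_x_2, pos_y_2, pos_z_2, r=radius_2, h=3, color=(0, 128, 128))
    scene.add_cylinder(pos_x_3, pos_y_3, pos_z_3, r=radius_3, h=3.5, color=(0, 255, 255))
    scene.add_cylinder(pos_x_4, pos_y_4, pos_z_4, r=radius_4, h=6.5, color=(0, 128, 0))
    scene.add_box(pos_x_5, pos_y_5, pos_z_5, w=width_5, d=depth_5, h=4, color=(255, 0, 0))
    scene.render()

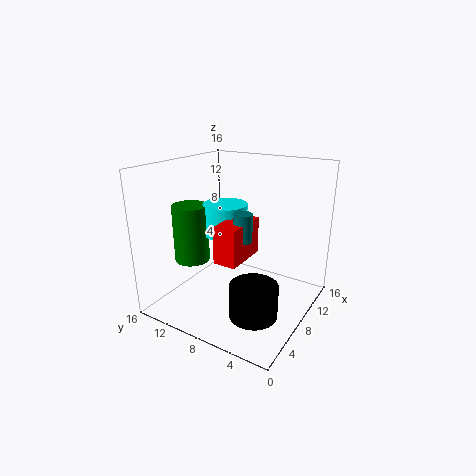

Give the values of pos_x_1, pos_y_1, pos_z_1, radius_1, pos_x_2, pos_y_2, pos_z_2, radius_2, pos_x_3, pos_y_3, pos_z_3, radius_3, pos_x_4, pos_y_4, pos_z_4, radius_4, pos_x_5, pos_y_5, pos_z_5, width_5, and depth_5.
pos_x_1 = 4.5, pos_y_1 = 4, pos_z_1 = 1.5, radius_1 = 2.5, pos_x_2 = 6.5, pos_y_2 = 6.5, pos_z_2 = 8.5, radius_2 = 1, pos_x_3 = 8.5, pos_y_3 = 10, pos_z_3 = 8, radius_3 = 2.5, pos_x_4 = 6, pos_y_4 = 13, pos_z_4 = 5, radius_4 = 2, pos_x_5 = 4, pos_y_5 = 6, pos_z_5 = 6.5, width_5 = 5, depth_5 = 2.5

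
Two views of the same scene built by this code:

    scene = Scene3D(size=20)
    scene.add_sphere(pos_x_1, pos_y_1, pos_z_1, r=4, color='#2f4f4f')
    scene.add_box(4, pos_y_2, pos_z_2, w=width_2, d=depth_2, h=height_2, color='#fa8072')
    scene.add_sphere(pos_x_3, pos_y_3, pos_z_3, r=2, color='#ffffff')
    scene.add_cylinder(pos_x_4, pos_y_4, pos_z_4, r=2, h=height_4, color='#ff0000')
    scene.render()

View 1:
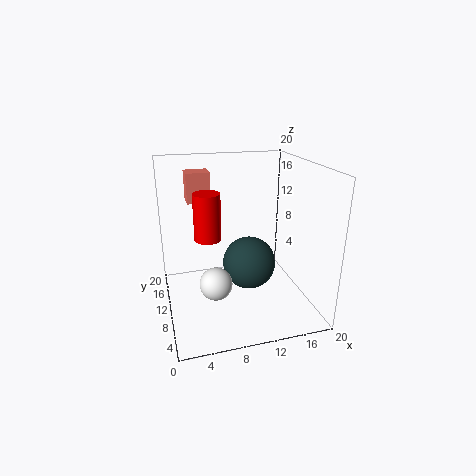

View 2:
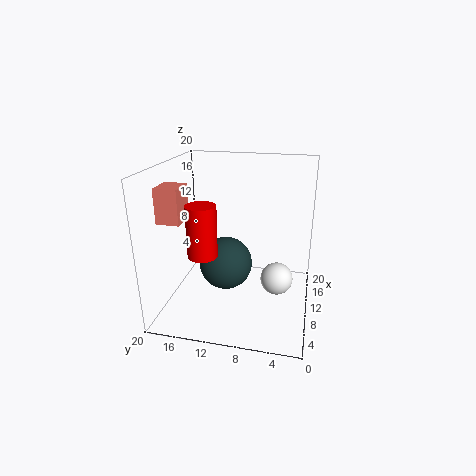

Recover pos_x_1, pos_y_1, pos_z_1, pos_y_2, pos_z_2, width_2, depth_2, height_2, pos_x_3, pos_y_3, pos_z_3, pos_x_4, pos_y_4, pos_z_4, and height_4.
pos_x_1 = 12.5
pos_y_1 = 12.5
pos_z_1 = 4.5
pos_y_2 = 16
pos_z_2 = 13.5
width_2 = 3.5
depth_2 = 3
height_2 = 4.5
pos_x_3 = 5.5
pos_y_3 = 4
pos_z_3 = 7
pos_x_4 = 6.5
pos_y_4 = 14
pos_z_4 = 8.5
height_4 = 7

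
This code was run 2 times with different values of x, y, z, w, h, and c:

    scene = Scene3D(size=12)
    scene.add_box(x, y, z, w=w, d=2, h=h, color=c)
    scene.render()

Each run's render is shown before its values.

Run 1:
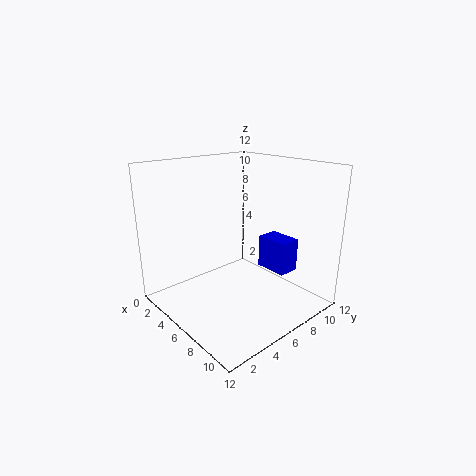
x = 5; y = 9.5; z = 2; w = 3; h = 3; c = 'blue'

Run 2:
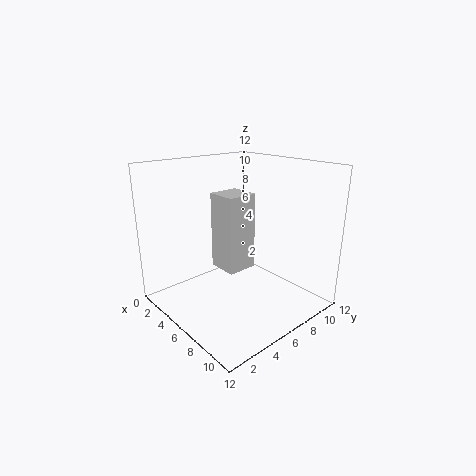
x = 8.5; y = 1.5; z = 6; w = 2; h = 5; c = 'lightgray'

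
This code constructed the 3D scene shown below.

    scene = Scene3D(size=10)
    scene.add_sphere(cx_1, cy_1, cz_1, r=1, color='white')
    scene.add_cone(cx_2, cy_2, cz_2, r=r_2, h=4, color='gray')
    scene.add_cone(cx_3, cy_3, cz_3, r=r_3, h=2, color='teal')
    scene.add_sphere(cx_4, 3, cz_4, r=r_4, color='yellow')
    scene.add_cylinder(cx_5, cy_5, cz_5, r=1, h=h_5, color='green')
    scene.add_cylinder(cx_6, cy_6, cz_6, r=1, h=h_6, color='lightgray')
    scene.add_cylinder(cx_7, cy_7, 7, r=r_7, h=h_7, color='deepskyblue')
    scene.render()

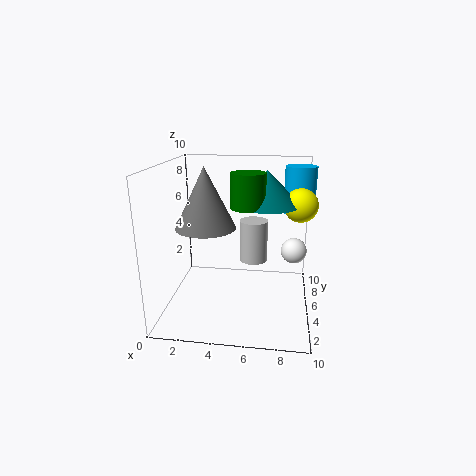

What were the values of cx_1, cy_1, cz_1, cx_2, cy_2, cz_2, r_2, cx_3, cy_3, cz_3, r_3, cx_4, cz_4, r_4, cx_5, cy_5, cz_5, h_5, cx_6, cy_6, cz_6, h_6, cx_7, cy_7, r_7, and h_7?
cx_1 = 9; cy_1 = 8; cz_1 = 3; cx_2 = 3; cy_2 = 4; cz_2 = 6; r_2 = 2; cx_3 = 7; cy_3 = 3; cz_3 = 8; r_3 = 2; cx_4 = 9; cz_4 = 8; r_4 = 1; cx_5 = 6; cy_5 = 2; cz_5 = 8; h_5 = 2; cx_6 = 6; cy_6 = 6; cz_6 = 3; h_6 = 3; cx_7 = 9; cy_7 = 5; r_7 = 1; h_7 = 3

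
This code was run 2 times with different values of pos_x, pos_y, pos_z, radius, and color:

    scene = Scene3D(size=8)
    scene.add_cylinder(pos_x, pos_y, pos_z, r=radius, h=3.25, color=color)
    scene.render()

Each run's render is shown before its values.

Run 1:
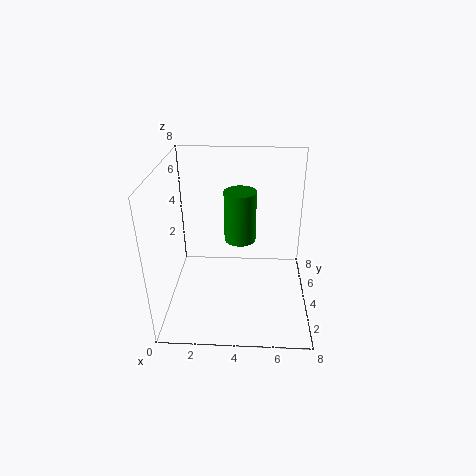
pos_x = 4; pos_y = 6.5; pos_z = 2.5; radius = 1; color = 'green'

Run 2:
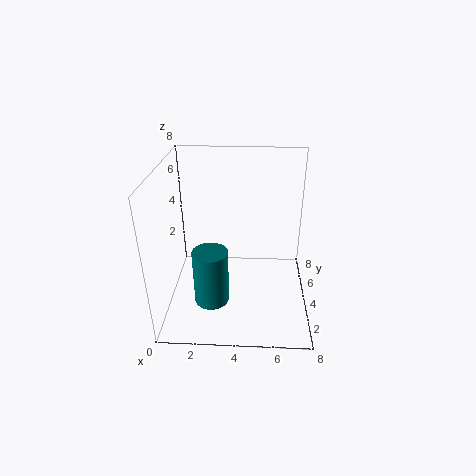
pos_x = 2.5; pos_y = 3.25; pos_z = 0.25; radius = 1; color = 'teal'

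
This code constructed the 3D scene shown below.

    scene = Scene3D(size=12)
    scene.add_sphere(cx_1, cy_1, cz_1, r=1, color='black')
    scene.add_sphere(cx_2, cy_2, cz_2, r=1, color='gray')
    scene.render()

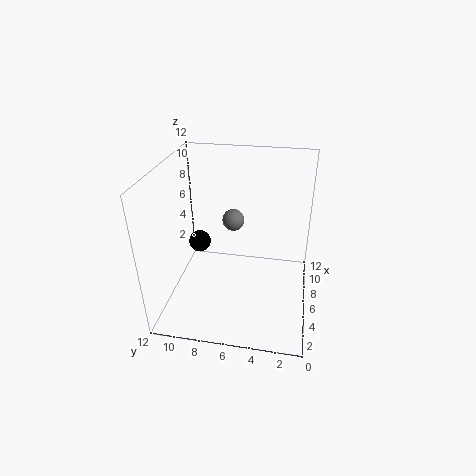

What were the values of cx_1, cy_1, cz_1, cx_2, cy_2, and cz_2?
cx_1 = 8
cy_1 = 10
cz_1 = 4
cx_2 = 9
cy_2 = 7
cz_2 = 6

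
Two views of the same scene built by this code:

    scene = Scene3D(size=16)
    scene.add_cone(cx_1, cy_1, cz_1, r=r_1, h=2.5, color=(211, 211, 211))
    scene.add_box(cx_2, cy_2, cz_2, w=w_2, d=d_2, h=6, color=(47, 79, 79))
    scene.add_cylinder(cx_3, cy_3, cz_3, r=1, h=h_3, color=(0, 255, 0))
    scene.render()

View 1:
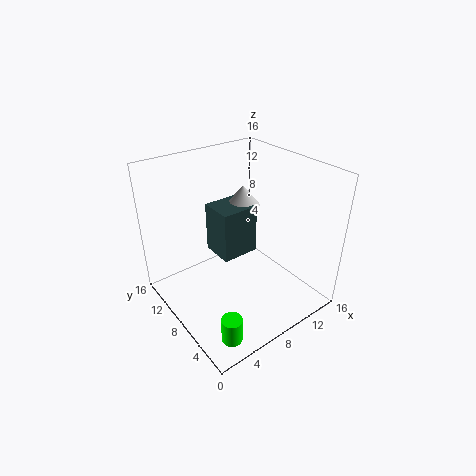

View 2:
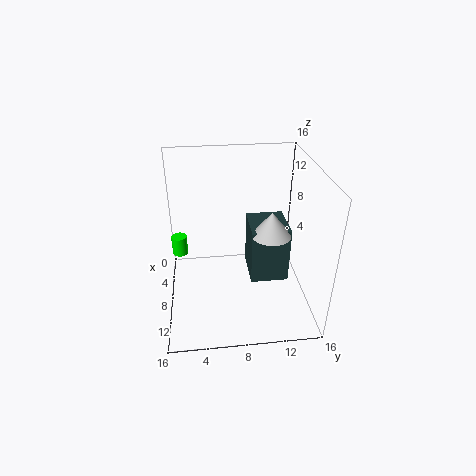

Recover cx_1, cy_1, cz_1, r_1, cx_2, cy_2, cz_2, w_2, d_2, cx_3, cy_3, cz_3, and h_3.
cx_1 = 11, cy_1 = 11, cz_1 = 10, r_1 = 2, cx_2 = 7, cy_2 = 9, cz_2 = 4.5, w_2 = 4.5, d_2 = 4, cx_3 = 2, cy_3 = 1, cz_3 = 2.5, h_3 = 2.5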